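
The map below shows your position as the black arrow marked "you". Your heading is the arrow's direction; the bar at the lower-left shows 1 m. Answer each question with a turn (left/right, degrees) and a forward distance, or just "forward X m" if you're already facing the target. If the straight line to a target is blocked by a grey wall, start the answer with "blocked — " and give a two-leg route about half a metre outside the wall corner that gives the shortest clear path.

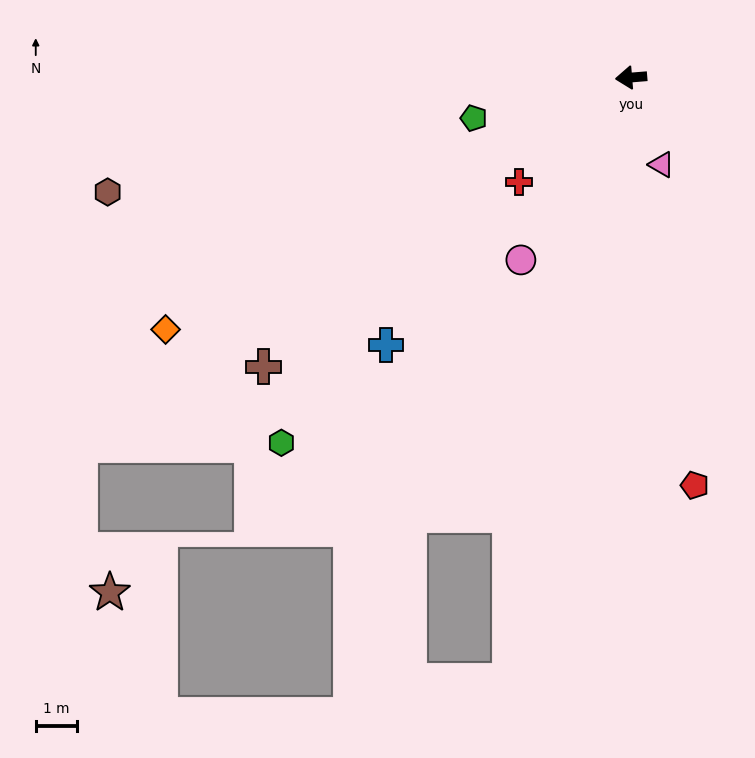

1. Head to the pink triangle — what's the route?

turn left 105°, forward 2.2 m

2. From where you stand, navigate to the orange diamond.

turn left 24°, forward 12.8 m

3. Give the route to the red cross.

turn left 38°, forward 3.7 m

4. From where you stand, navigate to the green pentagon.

turn left 10°, forward 3.9 m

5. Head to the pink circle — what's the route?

turn left 54°, forward 5.2 m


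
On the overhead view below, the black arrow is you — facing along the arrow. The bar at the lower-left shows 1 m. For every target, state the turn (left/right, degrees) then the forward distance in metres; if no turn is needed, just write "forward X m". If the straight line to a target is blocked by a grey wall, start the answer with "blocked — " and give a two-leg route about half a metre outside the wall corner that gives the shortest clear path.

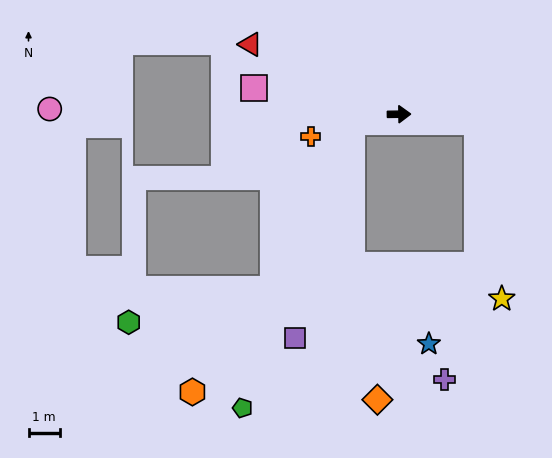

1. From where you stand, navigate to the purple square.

blocked — turn right 172°, forward 1.5 m, then turn left 67°, forward 7.2 m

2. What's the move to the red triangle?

turn left 154°, forward 5.3 m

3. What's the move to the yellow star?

blocked — turn right 6°, forward 2.5 m, then turn right 77°, forward 5.7 m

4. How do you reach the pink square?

turn left 169°, forward 4.7 m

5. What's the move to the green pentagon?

blocked — turn right 172°, forward 1.5 m, then turn left 60°, forward 9.8 m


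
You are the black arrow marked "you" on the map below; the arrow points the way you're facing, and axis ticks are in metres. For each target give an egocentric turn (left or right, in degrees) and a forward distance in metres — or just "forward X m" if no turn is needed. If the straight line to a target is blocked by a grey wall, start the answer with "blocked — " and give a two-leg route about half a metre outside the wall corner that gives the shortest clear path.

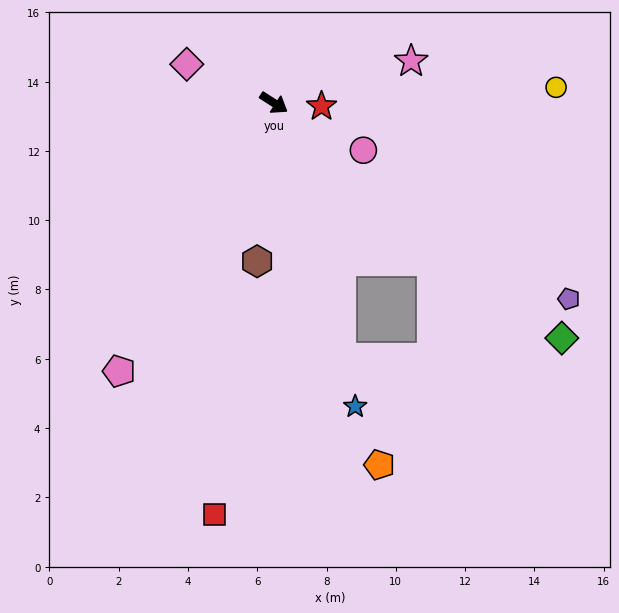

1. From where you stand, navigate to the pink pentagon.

turn right 87°, forward 8.9 m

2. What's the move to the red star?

turn left 29°, forward 1.4 m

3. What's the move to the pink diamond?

turn right 171°, forward 2.8 m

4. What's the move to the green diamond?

turn right 6°, forward 10.7 m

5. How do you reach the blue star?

turn right 42°, forward 9.1 m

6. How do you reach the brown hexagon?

turn right 63°, forward 4.6 m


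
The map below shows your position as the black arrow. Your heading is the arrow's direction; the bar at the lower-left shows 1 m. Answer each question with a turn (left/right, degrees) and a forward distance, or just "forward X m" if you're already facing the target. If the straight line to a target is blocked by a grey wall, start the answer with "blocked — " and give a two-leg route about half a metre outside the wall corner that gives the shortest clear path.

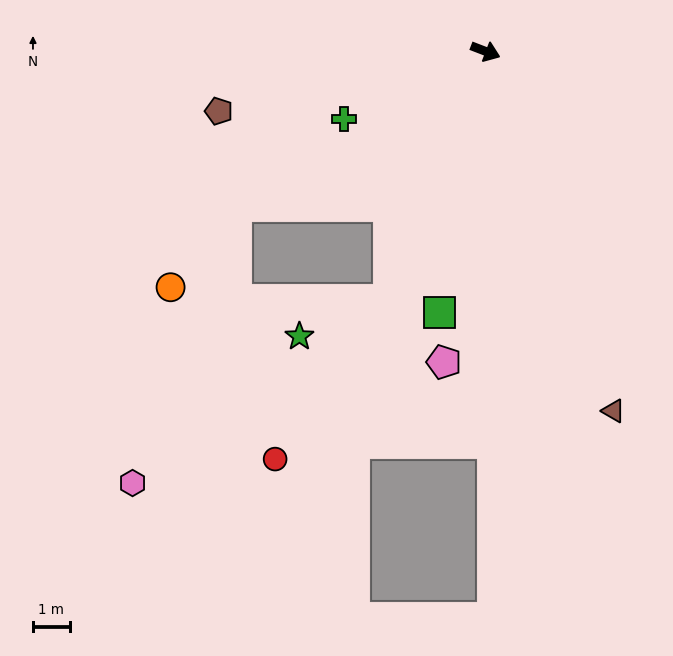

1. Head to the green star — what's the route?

blocked — turn right 90°, forward 7.2 m, then turn right 47°, forward 2.6 m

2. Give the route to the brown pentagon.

turn right 146°, forward 7.4 m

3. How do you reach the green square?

turn right 79°, forward 7.2 m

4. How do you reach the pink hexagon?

blocked — turn right 90°, forward 7.2 m, then turn right 33°, forward 8.5 m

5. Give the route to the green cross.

turn right 133°, forward 4.3 m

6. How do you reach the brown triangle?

turn right 49°, forward 10.3 m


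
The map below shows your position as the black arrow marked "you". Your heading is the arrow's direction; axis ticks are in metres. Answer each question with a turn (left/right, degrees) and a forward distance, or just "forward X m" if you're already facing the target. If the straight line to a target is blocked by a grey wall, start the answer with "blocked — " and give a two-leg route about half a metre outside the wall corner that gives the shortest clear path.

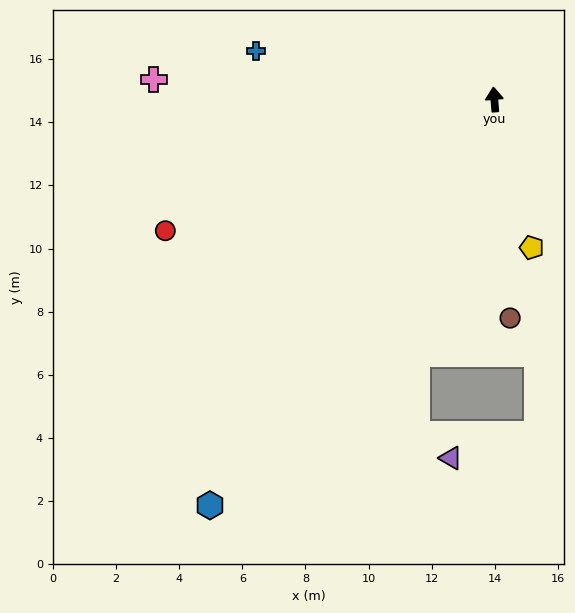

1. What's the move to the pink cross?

turn left 82°, forward 10.8 m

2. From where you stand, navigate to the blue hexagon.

turn left 140°, forward 15.7 m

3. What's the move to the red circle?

turn left 107°, forward 11.2 m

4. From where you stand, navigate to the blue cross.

turn left 74°, forward 7.7 m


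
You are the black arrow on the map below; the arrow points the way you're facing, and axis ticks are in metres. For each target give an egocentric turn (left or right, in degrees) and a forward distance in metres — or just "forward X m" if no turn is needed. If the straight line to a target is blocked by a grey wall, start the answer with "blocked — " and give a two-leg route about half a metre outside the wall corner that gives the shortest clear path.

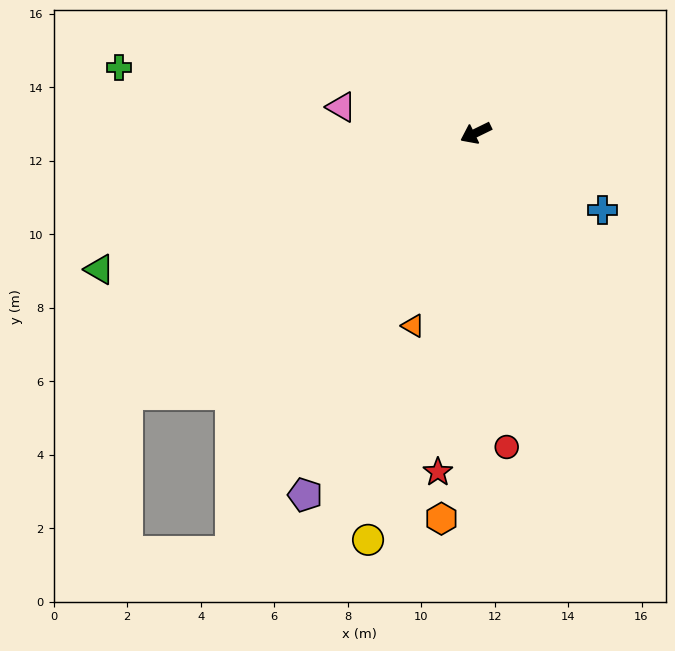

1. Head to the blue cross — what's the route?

turn left 123°, forward 4.0 m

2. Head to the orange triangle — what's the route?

turn left 46°, forward 5.5 m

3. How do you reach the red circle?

turn left 70°, forward 8.6 m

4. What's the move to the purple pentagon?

turn left 39°, forward 10.9 m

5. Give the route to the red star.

turn left 58°, forward 9.3 m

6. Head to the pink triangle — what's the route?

turn right 37°, forward 3.7 m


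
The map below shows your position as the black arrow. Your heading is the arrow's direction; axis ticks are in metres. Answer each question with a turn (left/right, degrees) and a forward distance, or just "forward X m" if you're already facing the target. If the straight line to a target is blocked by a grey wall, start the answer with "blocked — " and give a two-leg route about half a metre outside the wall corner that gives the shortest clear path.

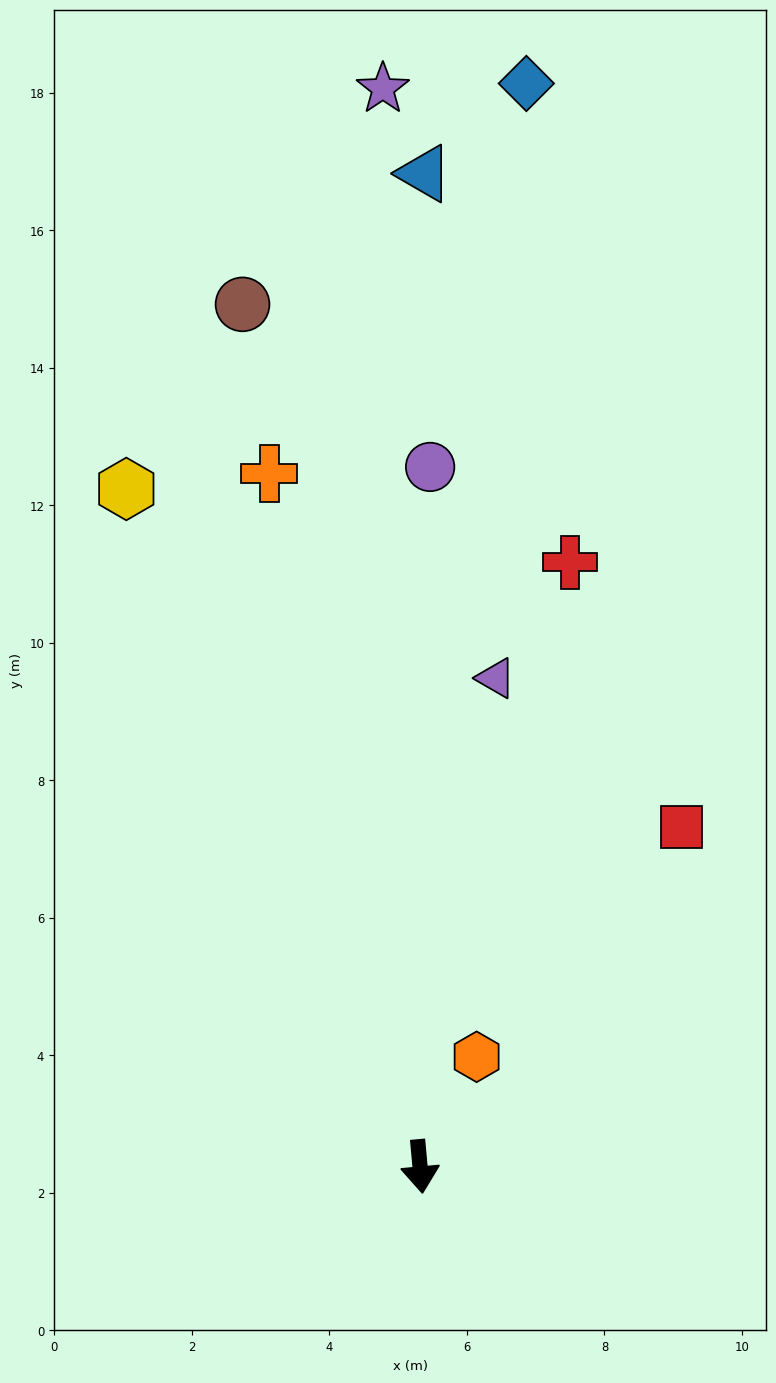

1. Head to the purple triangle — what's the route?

turn left 166°, forward 7.2 m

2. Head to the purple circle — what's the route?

turn left 174°, forward 10.2 m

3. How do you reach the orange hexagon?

turn left 148°, forward 1.8 m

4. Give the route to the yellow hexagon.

turn right 162°, forward 10.7 m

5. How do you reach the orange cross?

turn right 173°, forward 10.3 m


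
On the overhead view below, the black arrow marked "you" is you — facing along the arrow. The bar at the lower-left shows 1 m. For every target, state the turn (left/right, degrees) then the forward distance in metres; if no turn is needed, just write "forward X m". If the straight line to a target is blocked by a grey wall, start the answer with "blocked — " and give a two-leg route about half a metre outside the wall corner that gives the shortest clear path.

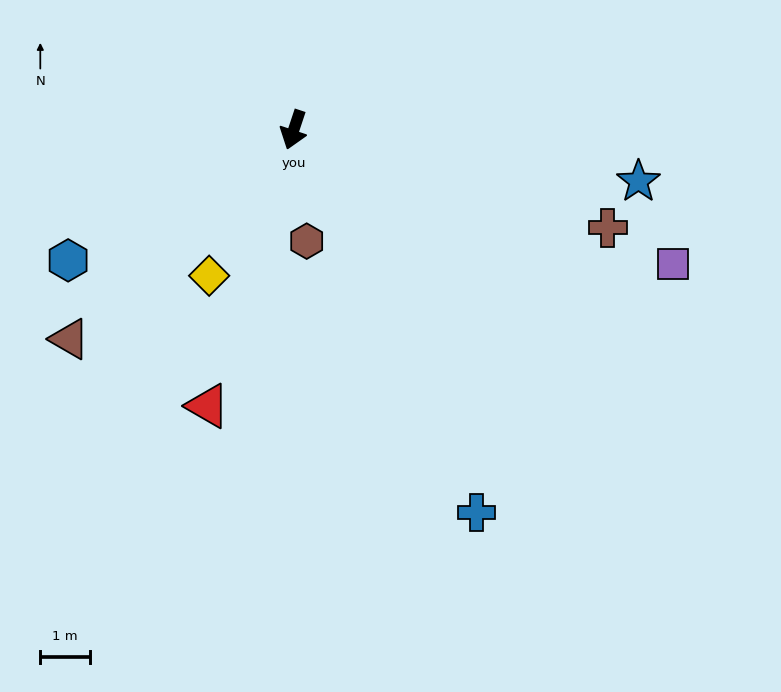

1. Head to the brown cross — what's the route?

turn left 91°, forward 6.6 m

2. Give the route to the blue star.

turn left 100°, forward 7.0 m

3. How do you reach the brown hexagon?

turn left 25°, forward 2.3 m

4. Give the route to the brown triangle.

turn right 29°, forward 6.2 m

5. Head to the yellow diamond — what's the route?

turn right 12°, forward 3.4 m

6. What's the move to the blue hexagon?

turn right 42°, forward 5.3 m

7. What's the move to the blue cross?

turn left 44°, forward 8.6 m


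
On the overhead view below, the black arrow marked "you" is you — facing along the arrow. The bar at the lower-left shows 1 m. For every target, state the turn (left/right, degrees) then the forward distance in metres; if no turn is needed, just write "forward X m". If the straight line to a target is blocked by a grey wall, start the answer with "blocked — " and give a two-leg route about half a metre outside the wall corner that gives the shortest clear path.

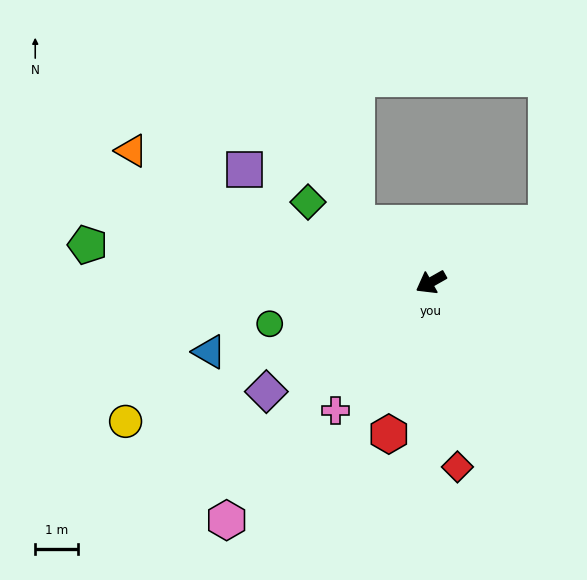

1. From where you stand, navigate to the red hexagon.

turn left 45°, forward 3.7 m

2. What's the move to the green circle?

turn right 15°, forward 3.9 m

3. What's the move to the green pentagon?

turn right 36°, forward 8.1 m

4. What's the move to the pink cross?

turn left 24°, forward 3.7 m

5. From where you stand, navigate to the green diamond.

turn right 63°, forward 3.4 m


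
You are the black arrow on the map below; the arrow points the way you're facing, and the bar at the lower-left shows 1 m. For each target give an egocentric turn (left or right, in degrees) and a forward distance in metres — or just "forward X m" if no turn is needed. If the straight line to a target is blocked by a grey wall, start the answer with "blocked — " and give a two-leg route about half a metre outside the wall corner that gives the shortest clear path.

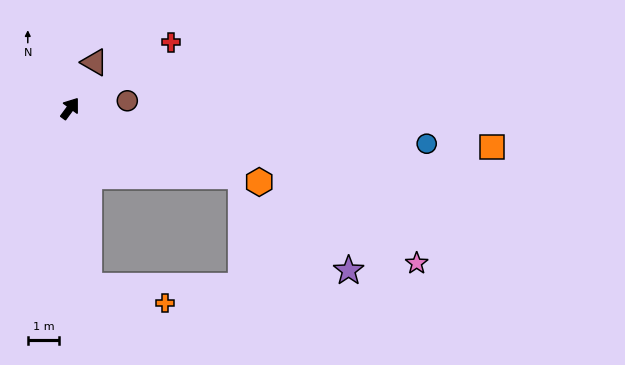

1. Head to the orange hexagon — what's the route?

turn right 75°, forward 6.5 m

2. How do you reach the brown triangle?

turn left 8°, forward 1.7 m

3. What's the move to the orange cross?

blocked — turn right 138°, forward 5.7 m, then turn left 72°, forward 2.5 m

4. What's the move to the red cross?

turn right 20°, forward 3.9 m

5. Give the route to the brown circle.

turn right 46°, forward 1.8 m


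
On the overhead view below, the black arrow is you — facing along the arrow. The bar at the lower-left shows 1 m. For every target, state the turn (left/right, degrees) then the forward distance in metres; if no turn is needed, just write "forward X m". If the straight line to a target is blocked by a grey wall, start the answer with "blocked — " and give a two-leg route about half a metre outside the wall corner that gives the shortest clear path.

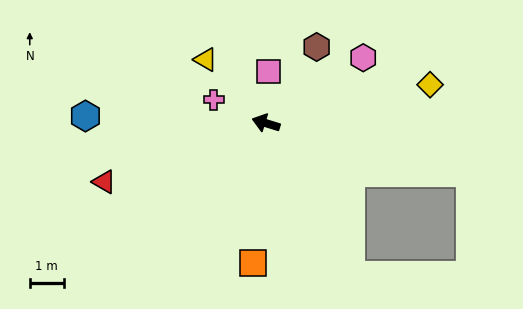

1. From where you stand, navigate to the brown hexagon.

turn right 106°, forward 2.7 m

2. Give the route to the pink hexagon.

turn right 129°, forward 3.5 m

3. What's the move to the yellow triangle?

turn right 29°, forward 2.6 m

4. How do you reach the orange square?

turn left 102°, forward 4.1 m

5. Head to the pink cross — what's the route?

turn right 7°, forward 1.7 m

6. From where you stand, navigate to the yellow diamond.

turn right 150°, forward 5.0 m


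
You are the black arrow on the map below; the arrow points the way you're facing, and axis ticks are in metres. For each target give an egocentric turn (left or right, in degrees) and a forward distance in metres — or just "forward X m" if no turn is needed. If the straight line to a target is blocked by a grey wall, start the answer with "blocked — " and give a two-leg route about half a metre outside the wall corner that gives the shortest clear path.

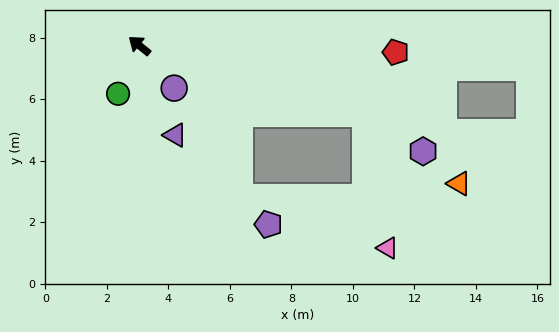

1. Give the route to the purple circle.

turn left 168°, forward 1.8 m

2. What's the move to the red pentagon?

turn right 142°, forward 8.3 m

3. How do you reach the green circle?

turn left 105°, forward 1.7 m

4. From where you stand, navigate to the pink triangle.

blocked — turn right 158°, forward 7.7 m, then turn right 63°, forward 4.4 m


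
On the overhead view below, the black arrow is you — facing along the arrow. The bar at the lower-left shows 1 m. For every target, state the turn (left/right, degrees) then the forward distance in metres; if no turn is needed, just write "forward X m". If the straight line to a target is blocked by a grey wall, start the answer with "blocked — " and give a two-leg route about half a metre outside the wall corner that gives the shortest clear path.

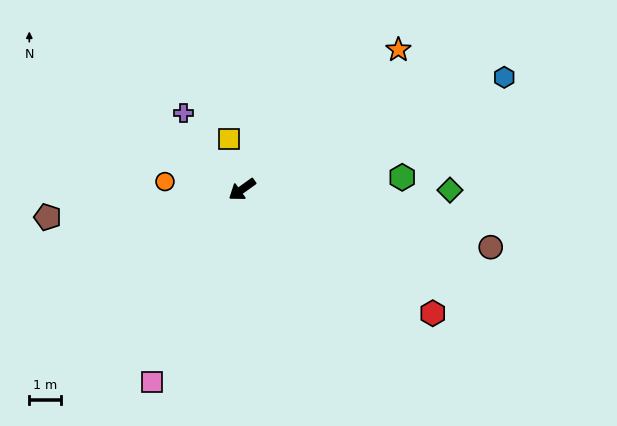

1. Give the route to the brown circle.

turn left 131°, forward 8.0 m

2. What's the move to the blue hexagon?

turn left 168°, forward 8.9 m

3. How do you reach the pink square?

turn left 29°, forward 6.6 m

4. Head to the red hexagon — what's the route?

turn left 111°, forward 7.1 m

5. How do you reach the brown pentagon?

turn right 27°, forward 6.1 m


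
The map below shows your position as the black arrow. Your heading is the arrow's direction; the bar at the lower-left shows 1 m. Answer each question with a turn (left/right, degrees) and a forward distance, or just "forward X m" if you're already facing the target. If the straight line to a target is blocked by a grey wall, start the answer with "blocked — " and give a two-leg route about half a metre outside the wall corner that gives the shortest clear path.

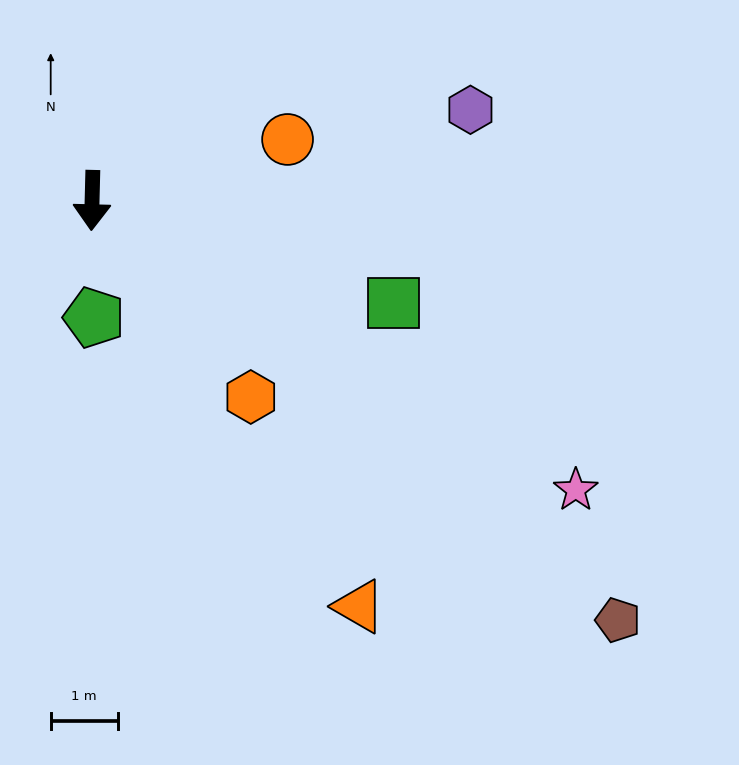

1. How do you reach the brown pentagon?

turn left 53°, forward 10.1 m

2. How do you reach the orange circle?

turn left 109°, forward 3.1 m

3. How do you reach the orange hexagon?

turn left 40°, forward 3.8 m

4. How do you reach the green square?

turn left 73°, forward 4.8 m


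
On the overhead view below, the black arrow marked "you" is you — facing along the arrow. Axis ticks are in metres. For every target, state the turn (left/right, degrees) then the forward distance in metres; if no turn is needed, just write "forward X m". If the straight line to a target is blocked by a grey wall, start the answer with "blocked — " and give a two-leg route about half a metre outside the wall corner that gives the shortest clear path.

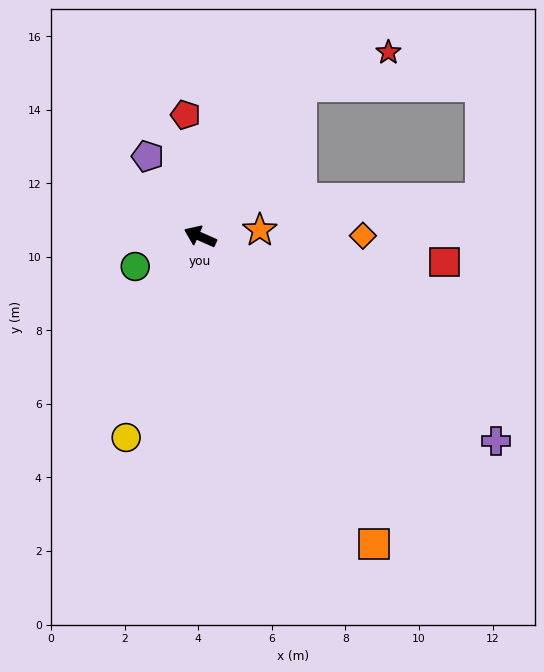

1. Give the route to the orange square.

turn left 143°, forward 9.6 m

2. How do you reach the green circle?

turn left 49°, forward 1.9 m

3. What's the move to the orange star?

turn right 150°, forward 1.6 m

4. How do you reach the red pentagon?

turn right 59°, forward 3.3 m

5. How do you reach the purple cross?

turn left 169°, forward 9.8 m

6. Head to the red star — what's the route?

blocked — turn right 100°, forward 4.9 m, then turn right 35°, forward 2.5 m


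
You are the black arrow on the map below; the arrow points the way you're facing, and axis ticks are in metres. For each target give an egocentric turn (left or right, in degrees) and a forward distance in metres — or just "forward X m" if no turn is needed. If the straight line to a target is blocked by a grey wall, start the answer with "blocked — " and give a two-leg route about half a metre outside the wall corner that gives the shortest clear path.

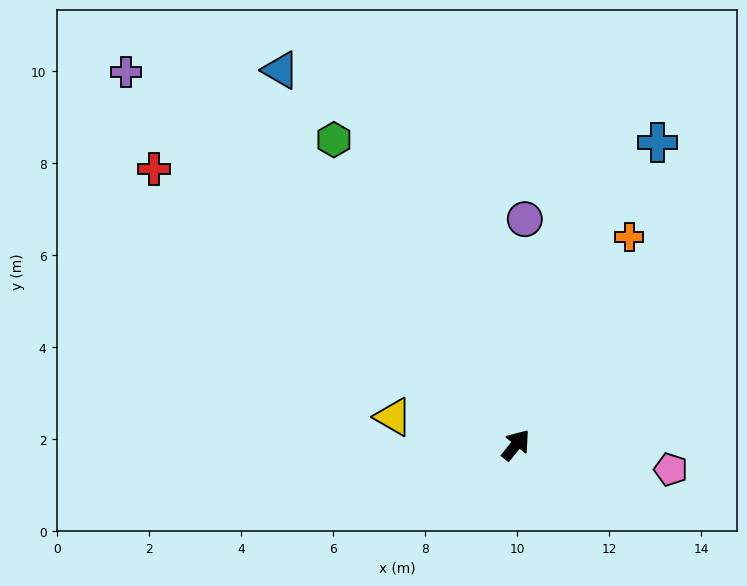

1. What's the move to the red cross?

turn left 92°, forward 9.9 m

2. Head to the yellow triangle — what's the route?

turn left 116°, forward 2.7 m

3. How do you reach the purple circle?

turn left 37°, forward 4.9 m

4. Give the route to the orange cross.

turn left 11°, forward 5.1 m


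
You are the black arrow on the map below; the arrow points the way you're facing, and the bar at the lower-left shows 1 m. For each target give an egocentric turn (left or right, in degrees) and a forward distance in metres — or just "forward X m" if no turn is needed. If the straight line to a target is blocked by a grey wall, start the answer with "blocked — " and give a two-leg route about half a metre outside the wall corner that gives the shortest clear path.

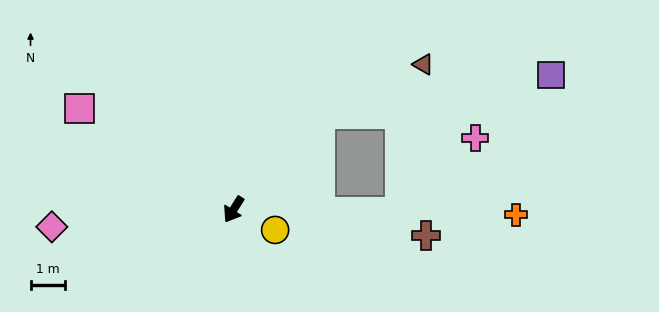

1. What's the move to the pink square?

turn right 91°, forward 5.3 m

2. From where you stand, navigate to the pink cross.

blocked — turn left 122°, forward 4.8 m, then turn left 45°, forward 3.1 m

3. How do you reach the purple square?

blocked — turn left 170°, forward 3.7 m, then turn right 38°, forward 6.8 m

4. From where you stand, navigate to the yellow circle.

turn left 96°, forward 1.3 m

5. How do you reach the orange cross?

turn left 121°, forward 8.2 m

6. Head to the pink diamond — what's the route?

turn right 52°, forward 5.3 m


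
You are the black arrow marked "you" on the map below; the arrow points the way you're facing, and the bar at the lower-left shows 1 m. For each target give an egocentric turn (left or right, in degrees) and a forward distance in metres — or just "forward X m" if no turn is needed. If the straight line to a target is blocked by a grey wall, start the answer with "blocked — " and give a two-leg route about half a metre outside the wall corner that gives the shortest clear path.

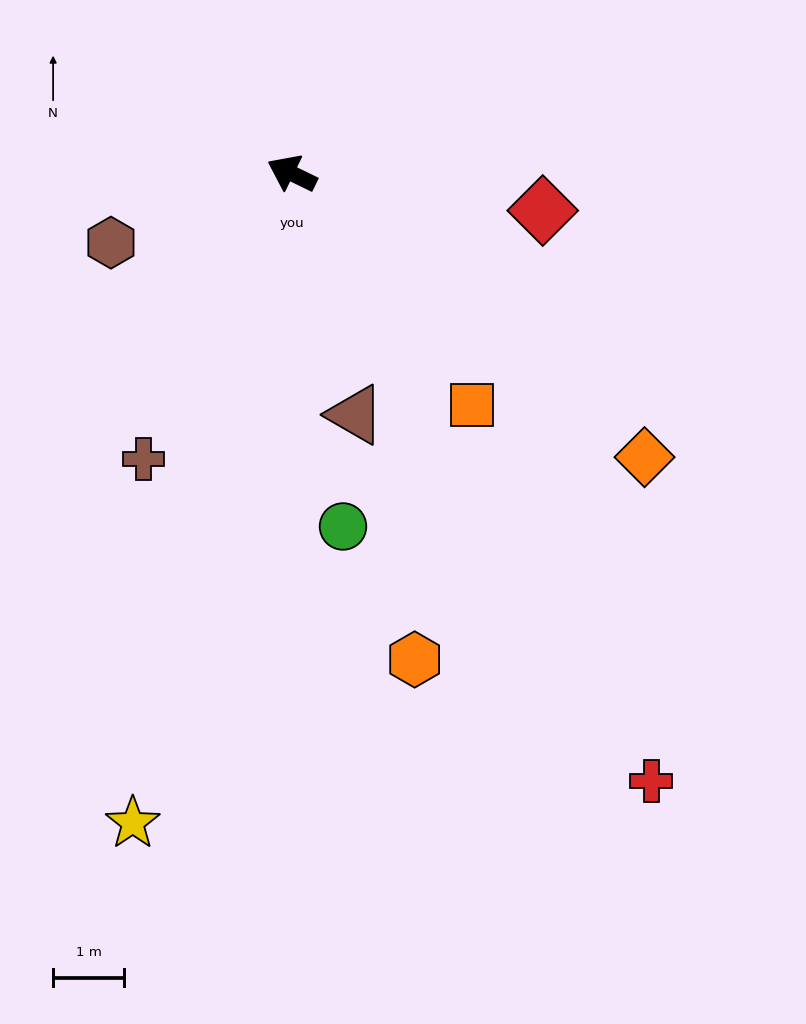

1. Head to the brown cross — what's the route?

turn left 89°, forward 4.6 m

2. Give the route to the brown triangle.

turn left 131°, forward 3.5 m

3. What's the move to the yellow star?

turn left 102°, forward 9.5 m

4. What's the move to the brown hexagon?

turn left 47°, forward 2.7 m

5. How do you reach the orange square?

turn left 154°, forward 4.1 m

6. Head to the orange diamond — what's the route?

turn left 167°, forward 6.4 m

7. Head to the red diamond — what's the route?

turn right 162°, forward 3.6 m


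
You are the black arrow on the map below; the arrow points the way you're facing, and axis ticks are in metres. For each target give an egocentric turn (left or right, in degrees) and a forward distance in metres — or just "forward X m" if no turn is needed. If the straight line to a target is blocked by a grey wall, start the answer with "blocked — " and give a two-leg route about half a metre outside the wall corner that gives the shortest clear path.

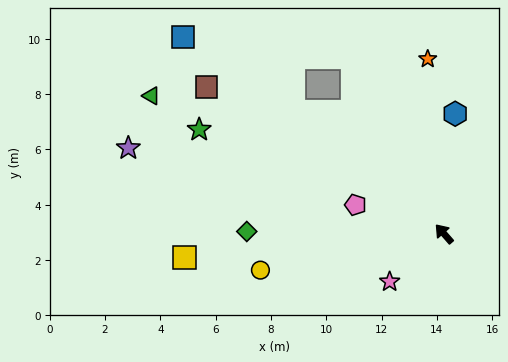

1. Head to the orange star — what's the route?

turn right 36°, forward 6.3 m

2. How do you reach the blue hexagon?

turn right 47°, forward 4.4 m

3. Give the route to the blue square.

turn left 12°, forward 11.8 m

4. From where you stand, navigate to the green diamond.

turn left 48°, forward 7.1 m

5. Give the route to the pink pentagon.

turn left 31°, forward 3.4 m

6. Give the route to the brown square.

turn left 17°, forward 10.1 m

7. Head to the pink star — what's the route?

turn left 90°, forward 2.6 m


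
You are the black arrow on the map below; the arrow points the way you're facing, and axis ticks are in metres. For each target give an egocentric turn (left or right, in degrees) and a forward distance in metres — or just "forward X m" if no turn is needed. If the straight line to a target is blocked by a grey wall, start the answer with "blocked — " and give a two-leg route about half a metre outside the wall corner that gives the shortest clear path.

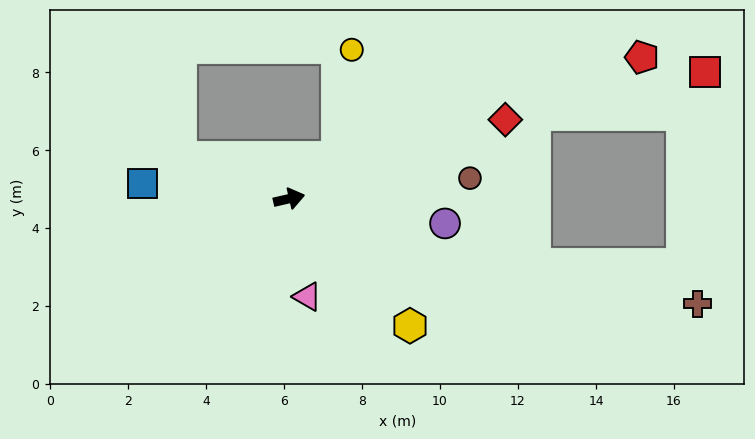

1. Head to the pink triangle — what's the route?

turn right 92°, forward 2.6 m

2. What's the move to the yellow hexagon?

turn right 59°, forward 4.5 m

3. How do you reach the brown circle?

turn right 6°, forward 4.7 m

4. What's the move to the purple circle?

turn right 22°, forward 4.0 m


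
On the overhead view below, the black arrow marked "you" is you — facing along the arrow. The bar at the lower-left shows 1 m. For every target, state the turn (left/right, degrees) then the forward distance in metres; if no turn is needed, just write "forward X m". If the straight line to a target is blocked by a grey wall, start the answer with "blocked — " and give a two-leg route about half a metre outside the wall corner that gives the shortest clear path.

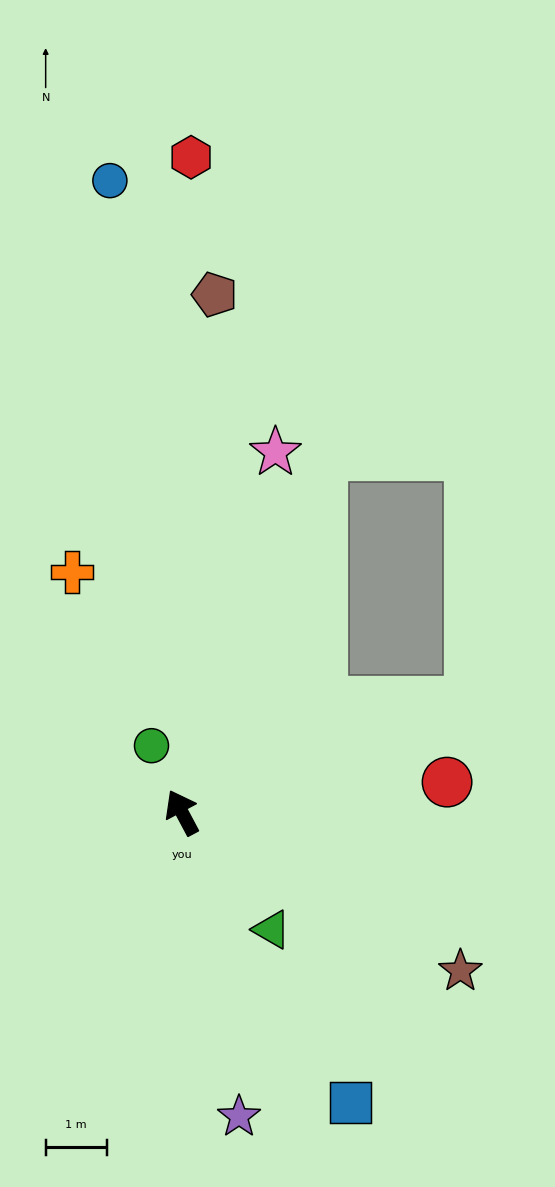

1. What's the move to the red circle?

turn right 111°, forward 4.4 m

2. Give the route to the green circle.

turn right 3°, forward 1.2 m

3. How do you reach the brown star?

turn right 148°, forward 5.2 m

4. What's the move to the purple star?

turn left 163°, forward 5.1 m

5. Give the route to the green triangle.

turn right 171°, forward 2.4 m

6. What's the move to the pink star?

turn right 43°, forward 6.1 m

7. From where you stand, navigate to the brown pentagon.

turn right 32°, forward 8.5 m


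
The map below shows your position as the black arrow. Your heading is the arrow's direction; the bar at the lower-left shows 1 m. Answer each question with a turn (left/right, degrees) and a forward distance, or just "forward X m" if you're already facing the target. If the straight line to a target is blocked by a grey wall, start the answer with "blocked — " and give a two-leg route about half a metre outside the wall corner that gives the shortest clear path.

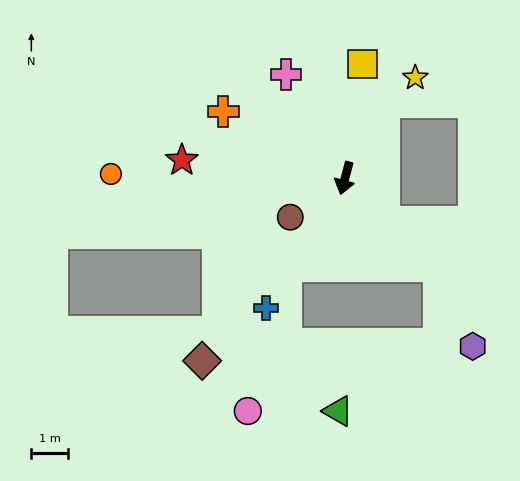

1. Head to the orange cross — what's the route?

turn right 104°, forward 3.8 m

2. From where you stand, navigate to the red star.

turn right 81°, forward 4.4 m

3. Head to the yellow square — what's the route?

turn right 174°, forward 3.1 m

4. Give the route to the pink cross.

turn right 135°, forward 3.2 m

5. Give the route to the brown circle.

turn right 40°, forward 1.8 m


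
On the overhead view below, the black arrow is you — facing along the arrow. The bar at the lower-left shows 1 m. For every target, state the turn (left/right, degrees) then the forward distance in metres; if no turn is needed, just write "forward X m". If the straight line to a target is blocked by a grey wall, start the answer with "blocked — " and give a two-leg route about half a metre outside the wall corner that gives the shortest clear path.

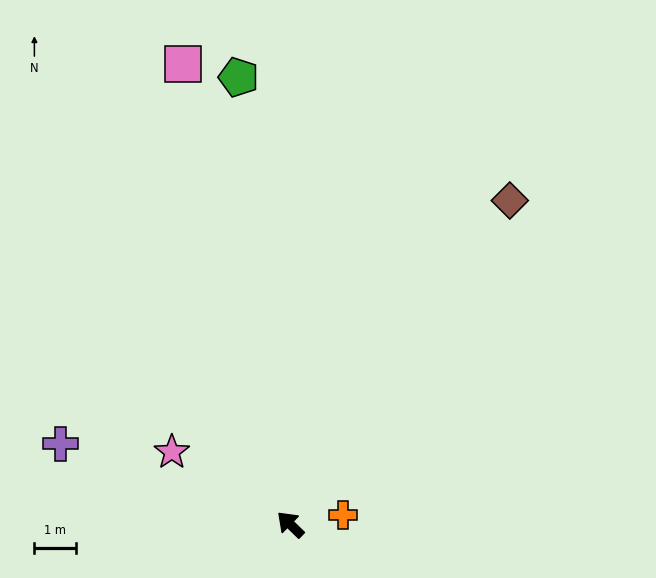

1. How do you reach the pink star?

turn left 13°, forward 3.3 m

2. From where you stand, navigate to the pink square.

turn right 33°, forward 11.3 m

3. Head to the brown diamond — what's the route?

turn right 80°, forward 9.3 m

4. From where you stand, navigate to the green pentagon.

turn right 39°, forward 10.7 m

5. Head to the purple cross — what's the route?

turn left 25°, forward 5.8 m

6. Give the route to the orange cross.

turn right 126°, forward 1.3 m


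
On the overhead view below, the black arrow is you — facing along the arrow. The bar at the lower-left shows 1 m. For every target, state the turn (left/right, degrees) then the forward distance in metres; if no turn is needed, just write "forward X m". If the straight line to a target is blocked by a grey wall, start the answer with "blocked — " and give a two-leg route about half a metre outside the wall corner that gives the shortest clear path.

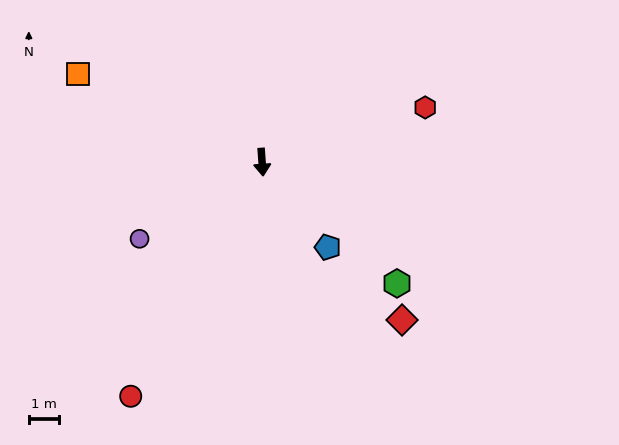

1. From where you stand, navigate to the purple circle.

turn right 62°, forward 4.8 m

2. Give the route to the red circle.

turn right 33°, forward 8.9 m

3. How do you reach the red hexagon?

turn left 104°, forward 5.7 m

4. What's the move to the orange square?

turn right 120°, forward 6.7 m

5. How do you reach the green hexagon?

turn left 44°, forward 6.0 m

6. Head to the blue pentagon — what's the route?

turn left 34°, forward 3.6 m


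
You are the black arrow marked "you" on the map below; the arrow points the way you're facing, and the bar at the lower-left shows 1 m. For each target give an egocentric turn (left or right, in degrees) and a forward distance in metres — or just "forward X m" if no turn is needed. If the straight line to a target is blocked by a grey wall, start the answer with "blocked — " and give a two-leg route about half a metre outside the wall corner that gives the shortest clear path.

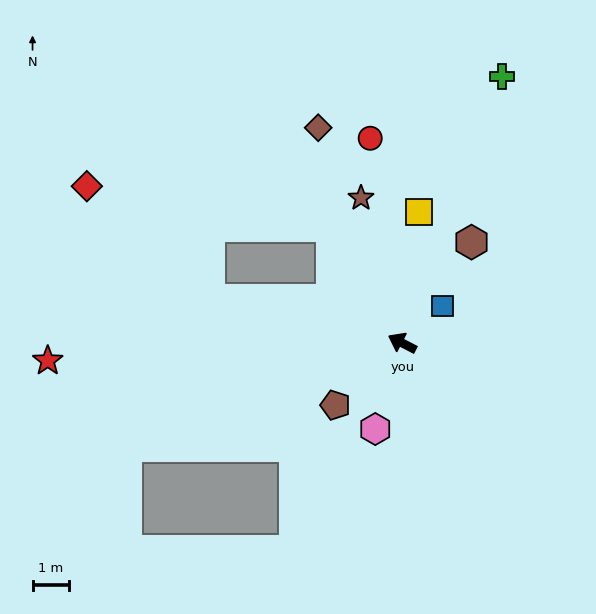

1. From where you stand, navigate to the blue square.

turn right 110°, forward 1.5 m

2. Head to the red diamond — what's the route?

blocked — turn left 15°, forward 5.3 m, then turn right 30°, forward 4.5 m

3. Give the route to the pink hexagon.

turn left 100°, forward 2.4 m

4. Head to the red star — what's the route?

turn left 30°, forward 9.6 m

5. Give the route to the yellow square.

turn right 70°, forward 3.6 m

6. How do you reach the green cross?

turn right 83°, forward 7.7 m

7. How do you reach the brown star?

turn right 47°, forward 4.1 m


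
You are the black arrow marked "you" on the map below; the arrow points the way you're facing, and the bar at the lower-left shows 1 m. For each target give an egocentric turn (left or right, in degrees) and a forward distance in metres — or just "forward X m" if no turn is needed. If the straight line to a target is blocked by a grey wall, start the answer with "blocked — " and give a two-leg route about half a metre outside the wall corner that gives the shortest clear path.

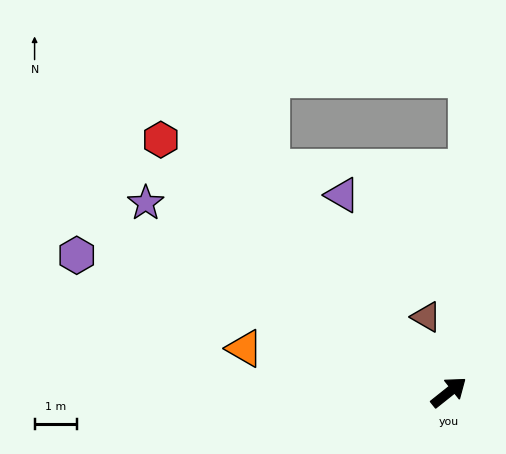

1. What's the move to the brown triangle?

turn left 68°, forward 1.8 m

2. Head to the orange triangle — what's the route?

turn left 129°, forward 4.9 m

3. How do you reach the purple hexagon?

turn left 121°, forward 9.2 m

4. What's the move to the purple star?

turn left 109°, forward 8.3 m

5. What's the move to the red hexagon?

turn left 100°, forward 8.9 m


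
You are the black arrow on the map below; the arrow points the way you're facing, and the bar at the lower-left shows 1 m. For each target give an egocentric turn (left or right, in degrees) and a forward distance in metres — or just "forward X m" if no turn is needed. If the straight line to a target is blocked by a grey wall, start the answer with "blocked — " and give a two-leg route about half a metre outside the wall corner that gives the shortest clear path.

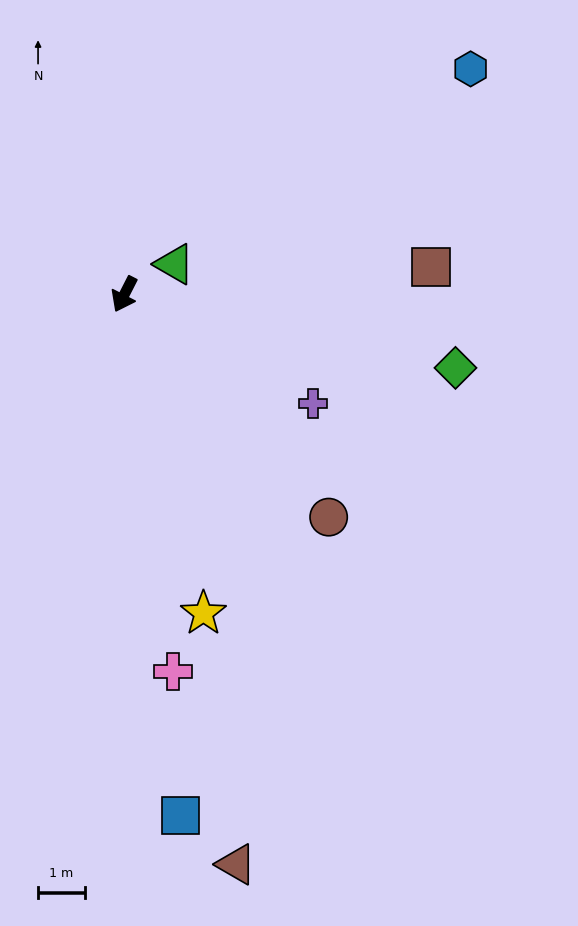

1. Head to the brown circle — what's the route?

turn left 70°, forward 6.5 m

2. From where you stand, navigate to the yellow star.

turn left 41°, forward 7.1 m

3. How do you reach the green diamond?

turn left 104°, forward 7.3 m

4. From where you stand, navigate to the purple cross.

turn left 87°, forward 4.7 m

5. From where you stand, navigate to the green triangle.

turn left 148°, forward 1.3 m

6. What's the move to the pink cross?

turn left 34°, forward 8.2 m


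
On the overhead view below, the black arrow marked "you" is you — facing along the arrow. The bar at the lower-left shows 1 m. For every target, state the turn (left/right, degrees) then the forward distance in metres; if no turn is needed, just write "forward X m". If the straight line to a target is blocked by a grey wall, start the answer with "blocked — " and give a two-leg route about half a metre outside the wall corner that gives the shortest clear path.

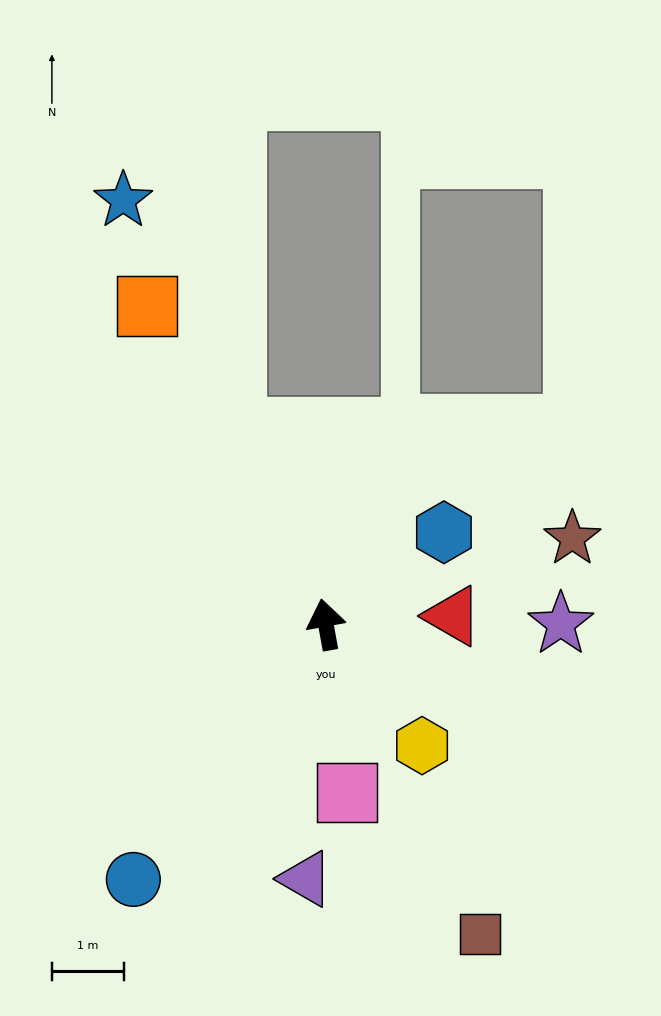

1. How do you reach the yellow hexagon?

turn right 152°, forward 2.2 m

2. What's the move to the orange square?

turn left 19°, forward 5.1 m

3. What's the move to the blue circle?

turn left 133°, forward 4.5 m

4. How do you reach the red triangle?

turn right 96°, forward 1.8 m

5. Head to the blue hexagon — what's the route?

turn right 62°, forward 2.1 m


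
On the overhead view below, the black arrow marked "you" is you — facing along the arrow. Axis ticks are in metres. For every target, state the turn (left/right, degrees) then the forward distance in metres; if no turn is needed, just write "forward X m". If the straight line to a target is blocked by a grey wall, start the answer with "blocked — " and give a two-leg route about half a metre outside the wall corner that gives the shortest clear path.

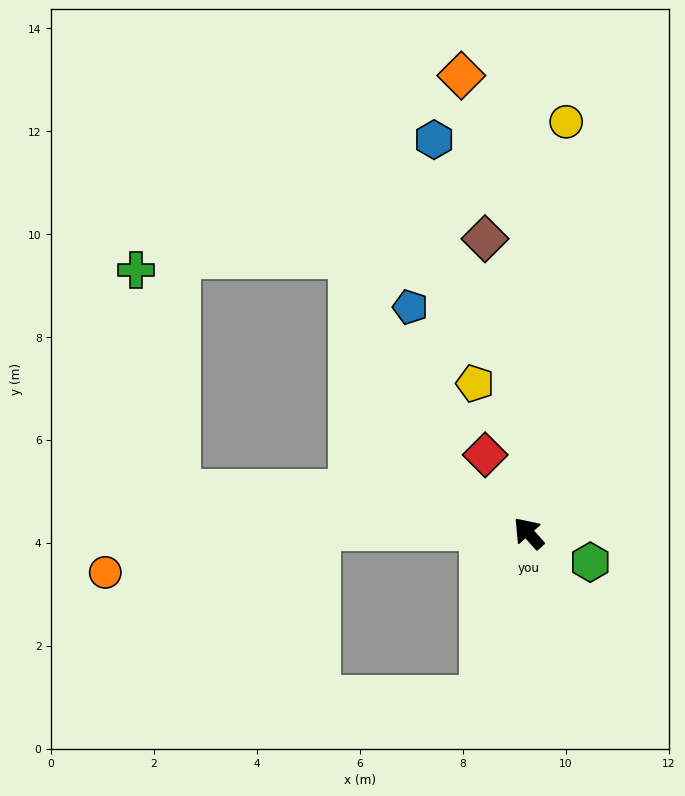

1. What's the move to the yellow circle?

turn right 47°, forward 8.0 m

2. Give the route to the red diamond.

turn right 13°, forward 1.7 m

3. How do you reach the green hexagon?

turn right 157°, forward 1.3 m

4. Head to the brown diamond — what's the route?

turn right 33°, forward 5.8 m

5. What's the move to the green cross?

blocked — turn left 41°, forward 6.8 m, then turn right 72°, forward 4.4 m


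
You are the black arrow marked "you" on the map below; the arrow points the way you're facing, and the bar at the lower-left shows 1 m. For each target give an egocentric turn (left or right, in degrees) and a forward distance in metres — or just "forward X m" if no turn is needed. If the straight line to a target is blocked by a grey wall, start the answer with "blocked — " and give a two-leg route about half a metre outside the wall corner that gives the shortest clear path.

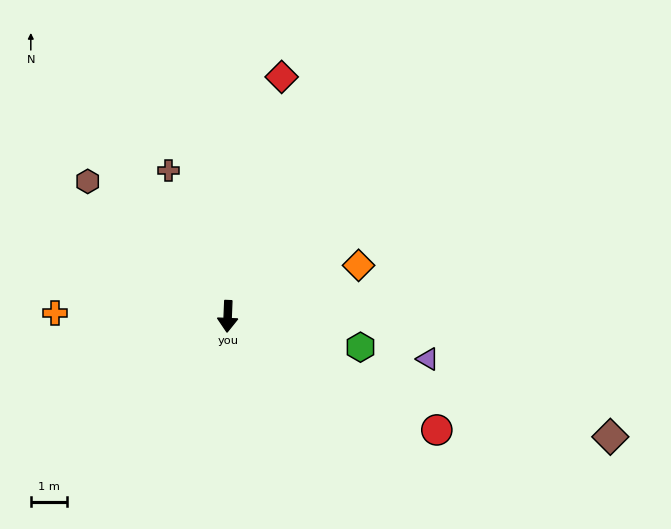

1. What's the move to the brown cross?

turn right 156°, forward 4.3 m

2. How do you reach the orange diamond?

turn left 114°, forward 3.9 m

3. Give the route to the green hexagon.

turn left 79°, forward 3.8 m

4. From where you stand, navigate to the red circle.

turn left 64°, forward 6.6 m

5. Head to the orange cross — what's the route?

turn right 89°, forward 4.8 m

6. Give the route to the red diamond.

turn left 170°, forward 6.8 m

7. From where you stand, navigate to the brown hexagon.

turn right 132°, forward 5.4 m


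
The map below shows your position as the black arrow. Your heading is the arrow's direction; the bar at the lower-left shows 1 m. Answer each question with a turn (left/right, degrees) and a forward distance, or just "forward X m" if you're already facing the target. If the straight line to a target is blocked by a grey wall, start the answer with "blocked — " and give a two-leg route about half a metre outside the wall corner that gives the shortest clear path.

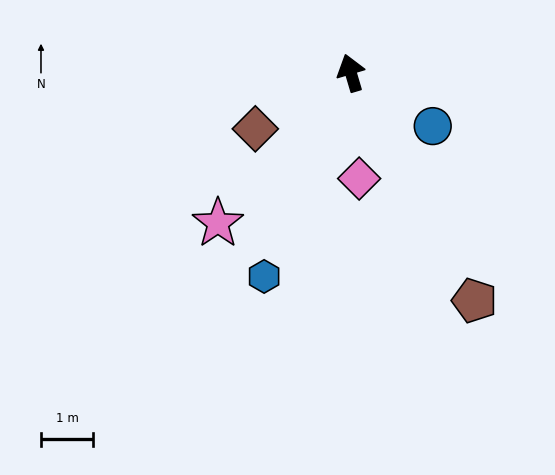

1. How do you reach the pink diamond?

turn left 168°, forward 2.0 m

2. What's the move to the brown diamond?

turn left 104°, forward 2.1 m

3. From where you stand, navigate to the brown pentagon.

turn right 168°, forward 4.9 m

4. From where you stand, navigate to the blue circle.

turn right 140°, forward 1.9 m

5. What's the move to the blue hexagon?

turn left 140°, forward 4.2 m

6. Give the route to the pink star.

turn left 122°, forward 3.8 m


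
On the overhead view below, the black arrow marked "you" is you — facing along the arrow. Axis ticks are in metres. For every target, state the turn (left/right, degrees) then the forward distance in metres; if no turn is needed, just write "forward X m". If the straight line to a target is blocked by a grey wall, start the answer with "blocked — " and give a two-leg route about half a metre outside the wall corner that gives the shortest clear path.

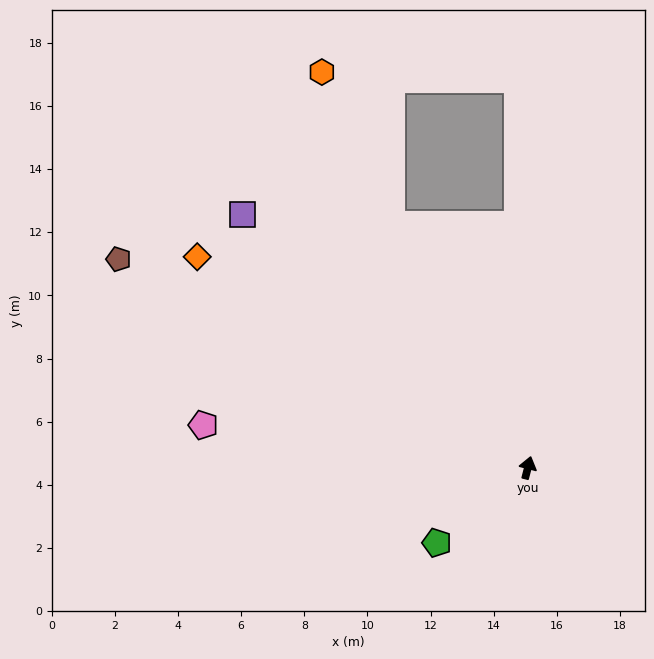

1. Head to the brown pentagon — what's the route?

turn left 77°, forward 14.5 m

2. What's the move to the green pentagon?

turn left 144°, forward 3.7 m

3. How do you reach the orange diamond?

turn left 72°, forward 12.4 m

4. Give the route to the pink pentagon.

turn left 97°, forward 10.4 m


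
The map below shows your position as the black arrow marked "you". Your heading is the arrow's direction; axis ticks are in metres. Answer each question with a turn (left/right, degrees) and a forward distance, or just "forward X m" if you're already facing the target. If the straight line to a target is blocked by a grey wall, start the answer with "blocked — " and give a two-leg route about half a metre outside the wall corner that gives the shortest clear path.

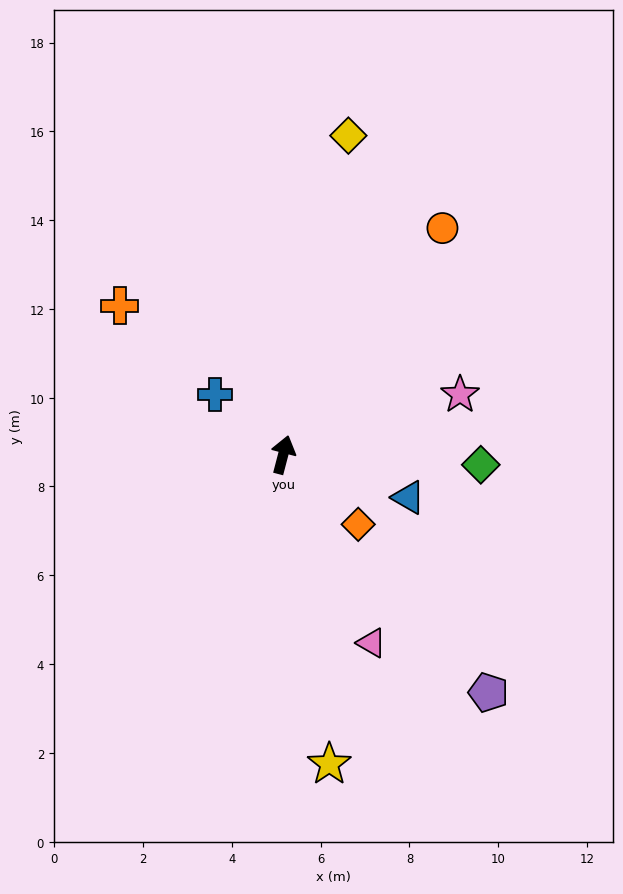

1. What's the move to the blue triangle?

turn right 94°, forward 3.0 m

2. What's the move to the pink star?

turn right 57°, forward 4.2 m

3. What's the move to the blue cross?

turn left 63°, forward 2.1 m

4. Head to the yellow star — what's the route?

turn right 157°, forward 7.0 m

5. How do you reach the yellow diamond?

turn left 3°, forward 7.3 m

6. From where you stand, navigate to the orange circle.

turn right 20°, forward 6.2 m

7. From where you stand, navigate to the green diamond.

turn right 78°, forward 4.5 m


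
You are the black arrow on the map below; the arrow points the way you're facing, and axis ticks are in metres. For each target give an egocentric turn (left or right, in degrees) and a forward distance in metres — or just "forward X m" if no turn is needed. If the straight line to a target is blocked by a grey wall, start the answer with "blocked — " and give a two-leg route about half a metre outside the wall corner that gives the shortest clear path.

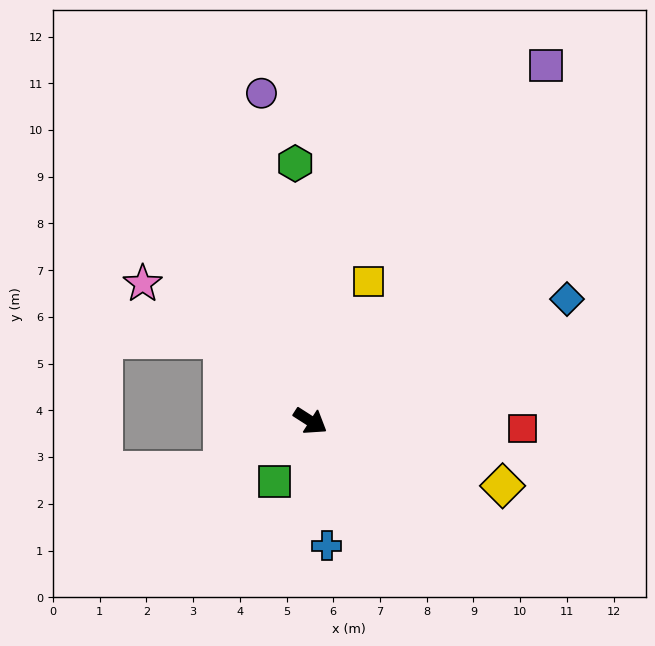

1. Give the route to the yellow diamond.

turn left 14°, forward 4.3 m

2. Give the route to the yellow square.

turn left 100°, forward 3.2 m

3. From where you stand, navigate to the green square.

turn right 88°, forward 1.5 m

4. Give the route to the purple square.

turn left 89°, forward 9.1 m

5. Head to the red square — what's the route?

turn left 31°, forward 4.5 m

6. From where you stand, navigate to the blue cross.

turn right 50°, forward 2.7 m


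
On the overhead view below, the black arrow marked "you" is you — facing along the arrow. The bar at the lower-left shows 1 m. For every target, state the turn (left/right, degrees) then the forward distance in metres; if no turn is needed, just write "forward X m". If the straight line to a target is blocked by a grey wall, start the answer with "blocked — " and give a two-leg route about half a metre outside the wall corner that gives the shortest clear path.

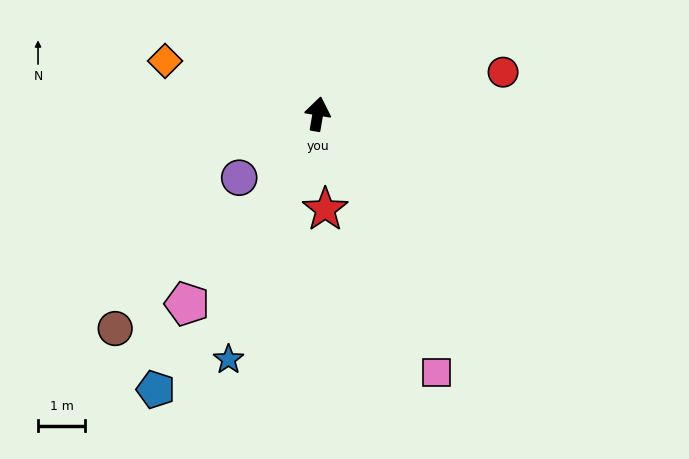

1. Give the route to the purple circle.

turn left 139°, forward 2.2 m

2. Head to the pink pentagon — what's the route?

turn left 155°, forward 4.9 m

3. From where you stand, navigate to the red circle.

turn right 68°, forward 4.1 m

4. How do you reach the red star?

turn right 166°, forward 2.0 m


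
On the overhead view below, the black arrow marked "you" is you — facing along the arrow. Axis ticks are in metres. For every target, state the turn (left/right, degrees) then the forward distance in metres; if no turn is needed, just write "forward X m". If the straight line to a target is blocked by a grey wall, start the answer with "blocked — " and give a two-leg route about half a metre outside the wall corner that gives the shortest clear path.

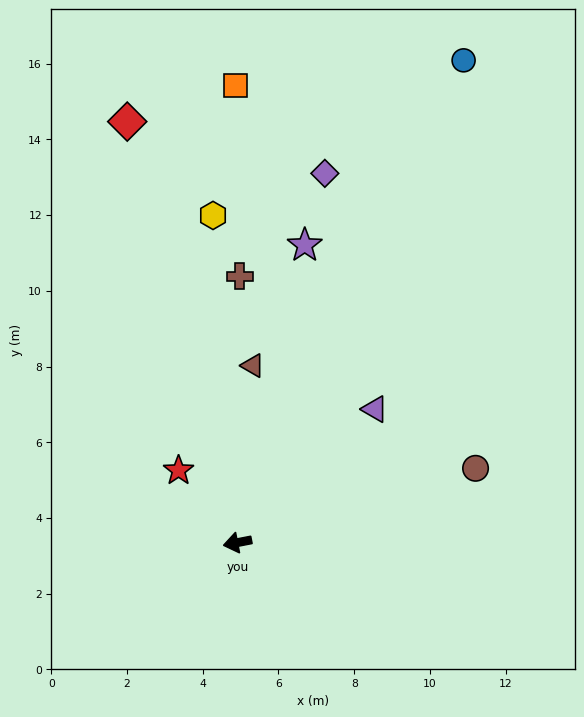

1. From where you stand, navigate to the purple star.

turn right 114°, forward 8.1 m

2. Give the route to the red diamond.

turn right 86°, forward 11.5 m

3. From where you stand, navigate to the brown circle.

turn right 174°, forward 6.6 m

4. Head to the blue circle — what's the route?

turn right 126°, forward 14.1 m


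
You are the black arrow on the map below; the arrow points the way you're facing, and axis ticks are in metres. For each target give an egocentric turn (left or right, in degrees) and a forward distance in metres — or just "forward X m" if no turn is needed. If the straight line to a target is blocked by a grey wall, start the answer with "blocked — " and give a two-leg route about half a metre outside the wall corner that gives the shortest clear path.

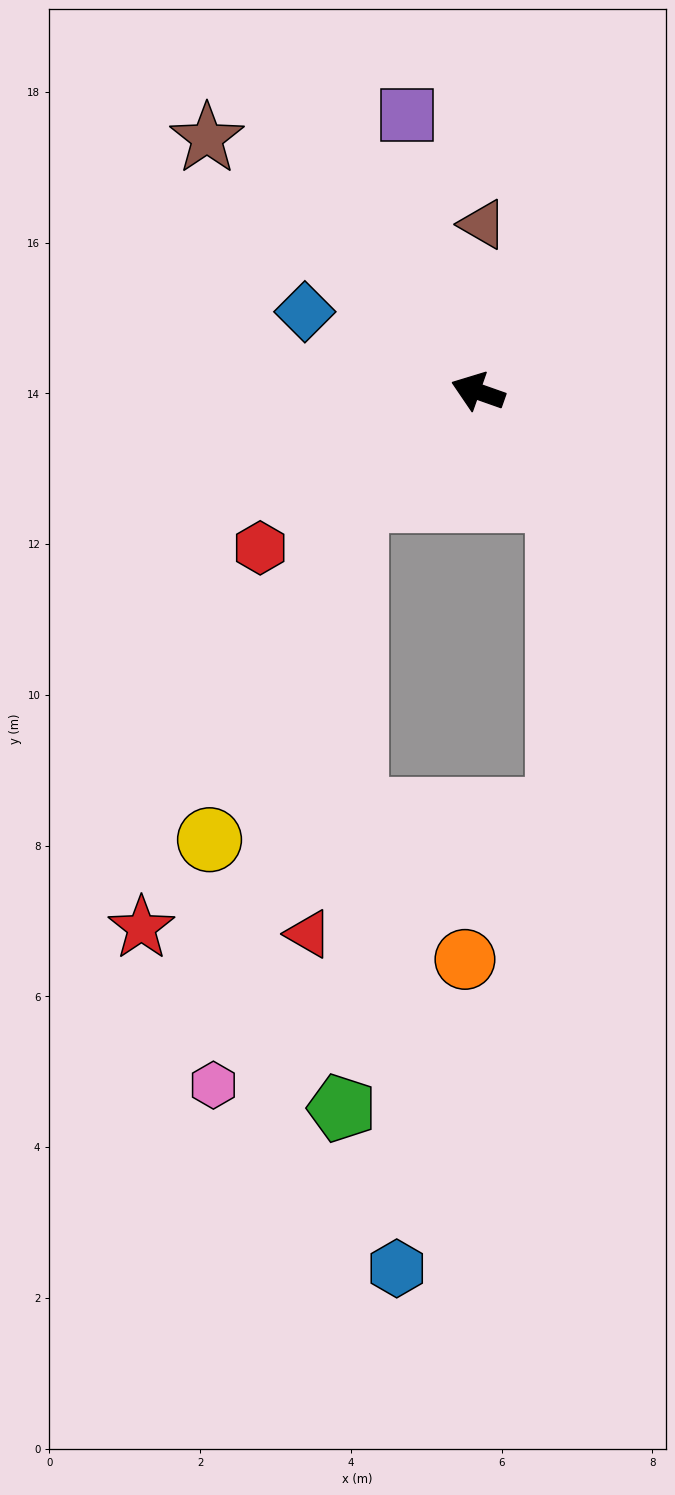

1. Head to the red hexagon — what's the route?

turn left 55°, forward 3.6 m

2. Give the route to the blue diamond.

turn right 5°, forward 2.5 m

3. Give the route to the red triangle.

blocked — turn left 61°, forward 2.2 m, then turn left 42°, forward 5.8 m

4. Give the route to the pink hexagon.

blocked — turn left 61°, forward 2.2 m, then turn left 35°, forward 8.0 m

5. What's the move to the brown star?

turn right 24°, forward 4.9 m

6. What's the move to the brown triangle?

turn right 72°, forward 2.2 m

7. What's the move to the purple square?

turn right 56°, forward 3.8 m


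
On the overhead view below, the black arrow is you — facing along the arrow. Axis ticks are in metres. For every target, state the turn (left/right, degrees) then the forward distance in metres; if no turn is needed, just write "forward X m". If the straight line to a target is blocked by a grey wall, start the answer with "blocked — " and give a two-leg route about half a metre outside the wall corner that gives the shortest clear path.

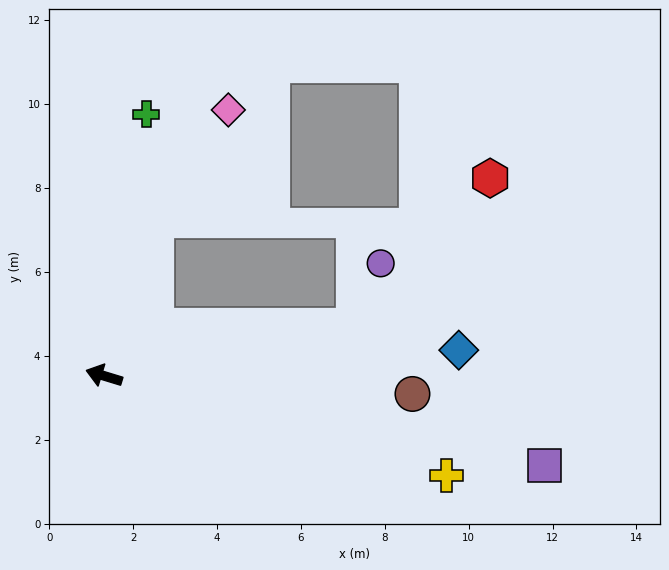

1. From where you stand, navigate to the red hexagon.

blocked — turn right 152°, forward 6.1 m, then turn left 36°, forward 4.8 m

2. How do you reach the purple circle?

blocked — turn right 152°, forward 6.1 m, then turn left 55°, forward 1.6 m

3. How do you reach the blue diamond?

turn right 159°, forward 8.5 m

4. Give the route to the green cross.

turn right 82°, forward 6.3 m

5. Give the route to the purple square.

turn right 175°, forward 10.7 m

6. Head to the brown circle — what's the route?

turn right 166°, forward 7.4 m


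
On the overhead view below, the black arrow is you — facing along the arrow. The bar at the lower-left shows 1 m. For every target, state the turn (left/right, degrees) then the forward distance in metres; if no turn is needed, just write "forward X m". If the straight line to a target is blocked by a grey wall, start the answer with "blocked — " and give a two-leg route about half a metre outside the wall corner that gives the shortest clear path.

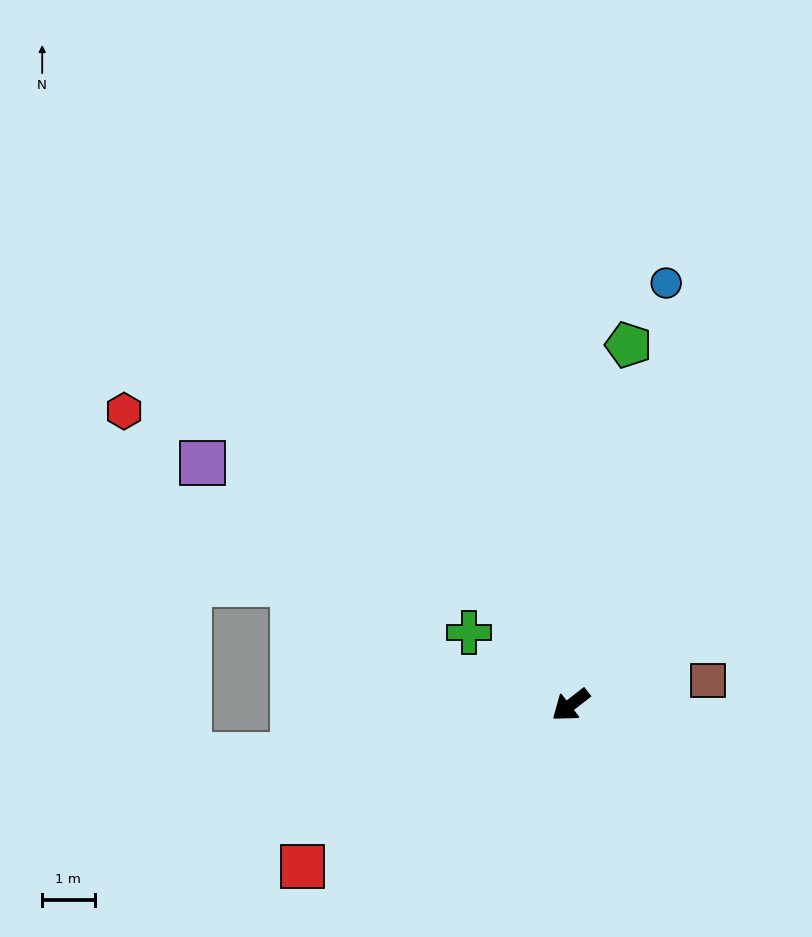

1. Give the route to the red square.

turn right 7°, forward 6.0 m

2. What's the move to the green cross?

turn right 73°, forward 2.4 m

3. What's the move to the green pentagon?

turn right 137°, forward 7.0 m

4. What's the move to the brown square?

turn left 152°, forward 2.7 m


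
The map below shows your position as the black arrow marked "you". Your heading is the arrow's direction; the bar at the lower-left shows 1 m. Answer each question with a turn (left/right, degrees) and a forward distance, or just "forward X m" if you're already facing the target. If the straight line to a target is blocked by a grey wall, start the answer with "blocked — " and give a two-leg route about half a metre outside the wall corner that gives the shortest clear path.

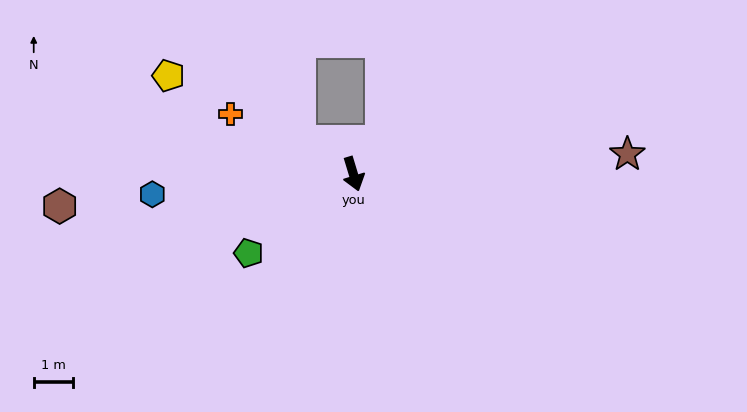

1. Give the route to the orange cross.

turn right 133°, forward 3.5 m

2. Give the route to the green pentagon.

turn right 70°, forward 3.4 m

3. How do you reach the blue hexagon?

turn right 101°, forward 5.2 m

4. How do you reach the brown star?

turn left 77°, forward 7.1 m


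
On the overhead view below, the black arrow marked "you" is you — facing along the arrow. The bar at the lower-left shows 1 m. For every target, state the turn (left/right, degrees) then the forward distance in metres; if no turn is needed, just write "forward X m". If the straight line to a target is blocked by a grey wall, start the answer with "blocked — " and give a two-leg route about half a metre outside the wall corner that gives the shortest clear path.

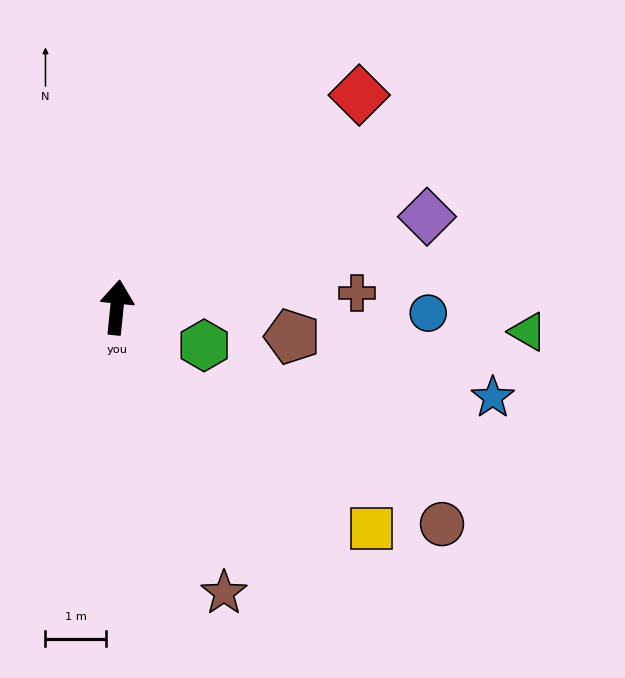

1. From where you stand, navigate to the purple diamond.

turn right 68°, forward 5.3 m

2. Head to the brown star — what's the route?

turn right 154°, forward 5.0 m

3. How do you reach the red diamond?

turn right 43°, forward 5.3 m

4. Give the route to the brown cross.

turn right 81°, forward 4.0 m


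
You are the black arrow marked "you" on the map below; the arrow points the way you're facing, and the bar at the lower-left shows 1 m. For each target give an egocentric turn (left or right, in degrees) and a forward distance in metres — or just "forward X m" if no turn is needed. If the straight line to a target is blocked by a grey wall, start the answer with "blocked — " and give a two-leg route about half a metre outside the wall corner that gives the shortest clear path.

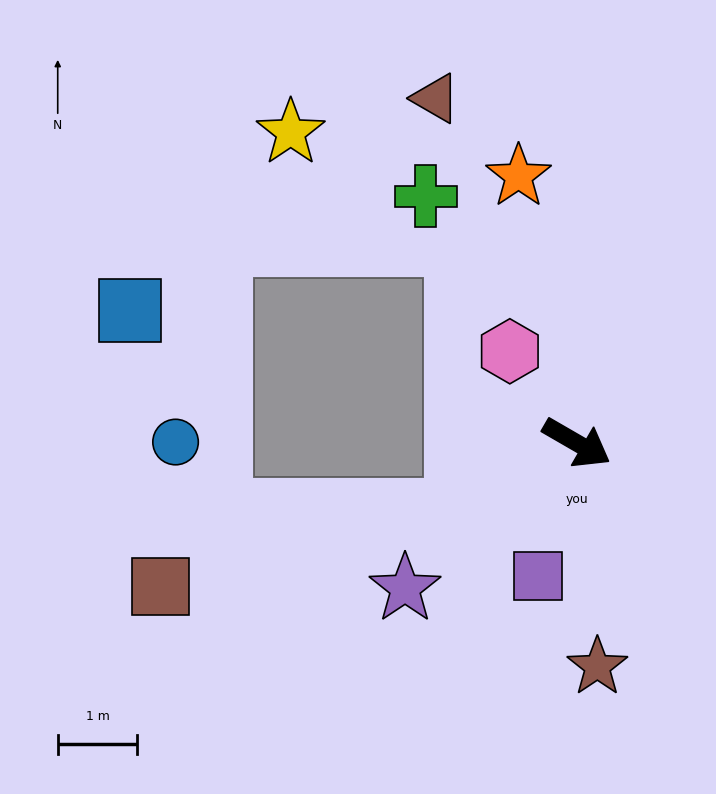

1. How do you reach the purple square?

turn right 76°, forward 1.7 m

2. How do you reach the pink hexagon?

turn left 156°, forward 1.4 m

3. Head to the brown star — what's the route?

turn right 55°, forward 2.8 m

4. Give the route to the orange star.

turn left 132°, forward 3.4 m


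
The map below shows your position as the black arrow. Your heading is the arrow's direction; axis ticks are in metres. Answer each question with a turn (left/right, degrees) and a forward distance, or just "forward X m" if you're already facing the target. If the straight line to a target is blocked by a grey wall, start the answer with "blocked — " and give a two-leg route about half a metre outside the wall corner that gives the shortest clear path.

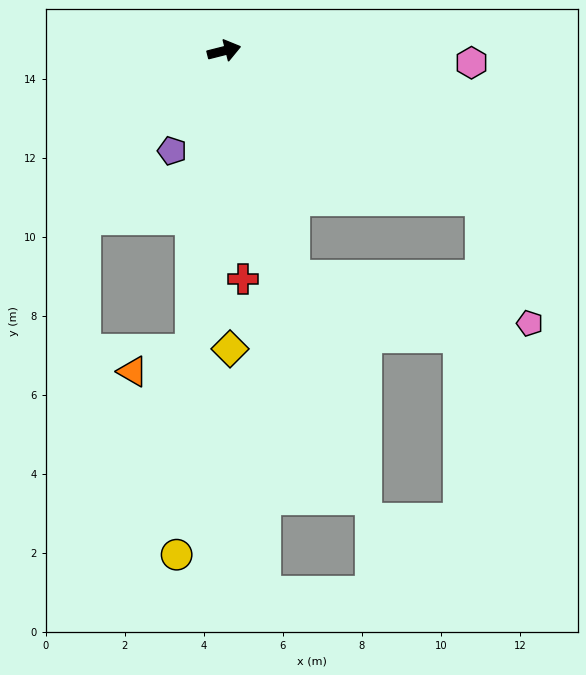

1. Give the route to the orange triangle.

blocked — turn right 110°, forward 7.6 m, then turn right 65°, forward 1.6 m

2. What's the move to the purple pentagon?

turn right 132°, forward 2.9 m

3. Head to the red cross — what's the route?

turn right 99°, forward 5.8 m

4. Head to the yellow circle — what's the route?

turn right 110°, forward 12.8 m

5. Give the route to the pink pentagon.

blocked — turn right 44°, forward 7.5 m, then turn right 39°, forward 3.4 m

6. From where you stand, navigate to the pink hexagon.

turn right 17°, forward 6.3 m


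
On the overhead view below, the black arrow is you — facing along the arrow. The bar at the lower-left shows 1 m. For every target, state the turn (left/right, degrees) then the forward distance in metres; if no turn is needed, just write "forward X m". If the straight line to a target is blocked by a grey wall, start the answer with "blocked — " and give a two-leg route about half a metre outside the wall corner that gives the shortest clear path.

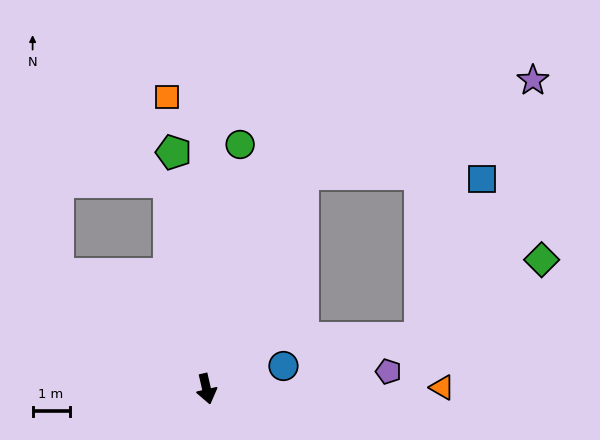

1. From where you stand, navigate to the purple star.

blocked — turn left 143°, forward 6.4 m, then turn right 44°, forward 6.7 m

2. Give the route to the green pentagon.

turn left 175°, forward 6.5 m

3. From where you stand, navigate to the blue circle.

turn left 94°, forward 2.2 m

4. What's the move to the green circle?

turn left 159°, forward 6.7 m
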